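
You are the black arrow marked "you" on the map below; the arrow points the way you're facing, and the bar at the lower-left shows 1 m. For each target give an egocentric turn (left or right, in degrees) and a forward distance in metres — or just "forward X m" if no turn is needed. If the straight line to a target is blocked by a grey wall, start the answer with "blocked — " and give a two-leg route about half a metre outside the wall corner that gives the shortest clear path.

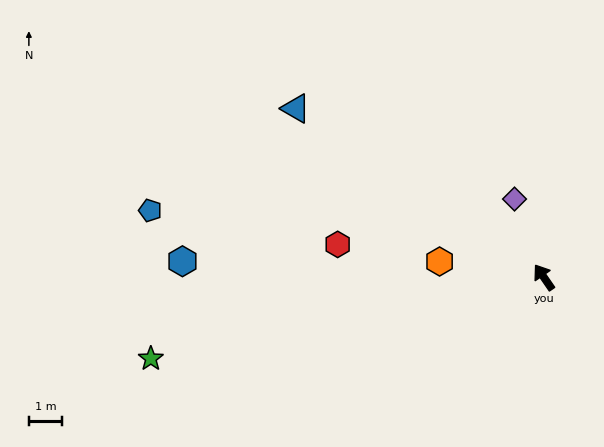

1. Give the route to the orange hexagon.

turn left 47°, forward 3.2 m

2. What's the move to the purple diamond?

turn right 14°, forward 2.5 m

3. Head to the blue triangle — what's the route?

turn left 21°, forward 9.0 m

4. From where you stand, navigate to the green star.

turn left 67°, forward 12.1 m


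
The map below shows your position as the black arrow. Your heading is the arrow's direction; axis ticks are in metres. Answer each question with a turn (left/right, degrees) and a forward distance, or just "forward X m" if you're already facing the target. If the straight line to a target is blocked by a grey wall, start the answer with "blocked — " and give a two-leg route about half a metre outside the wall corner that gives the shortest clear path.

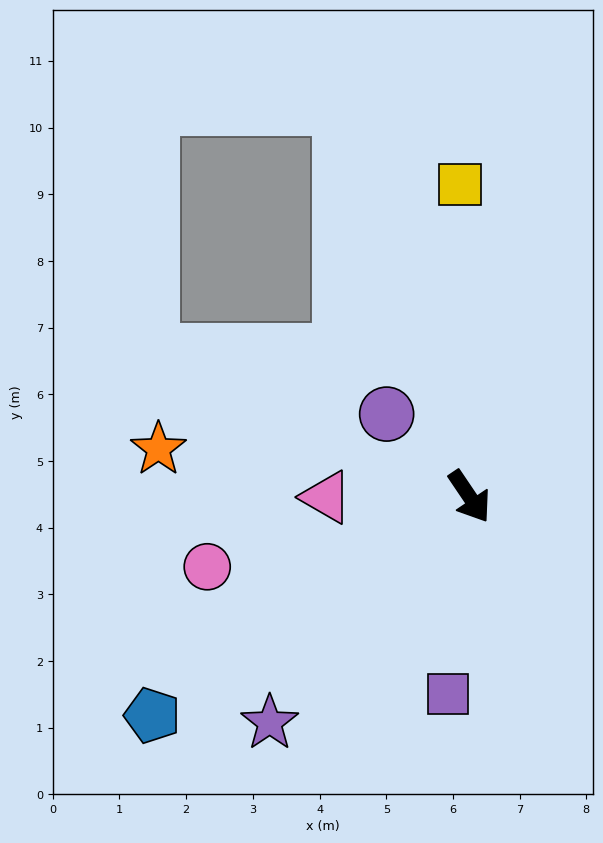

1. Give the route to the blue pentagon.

turn right 89°, forward 5.8 m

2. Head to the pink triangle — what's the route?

turn right 124°, forward 2.1 m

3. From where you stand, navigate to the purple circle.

turn right 169°, forward 1.8 m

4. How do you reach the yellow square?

turn left 148°, forward 4.7 m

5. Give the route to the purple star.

turn right 76°, forward 4.5 m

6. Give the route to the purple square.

turn right 40°, forward 3.0 m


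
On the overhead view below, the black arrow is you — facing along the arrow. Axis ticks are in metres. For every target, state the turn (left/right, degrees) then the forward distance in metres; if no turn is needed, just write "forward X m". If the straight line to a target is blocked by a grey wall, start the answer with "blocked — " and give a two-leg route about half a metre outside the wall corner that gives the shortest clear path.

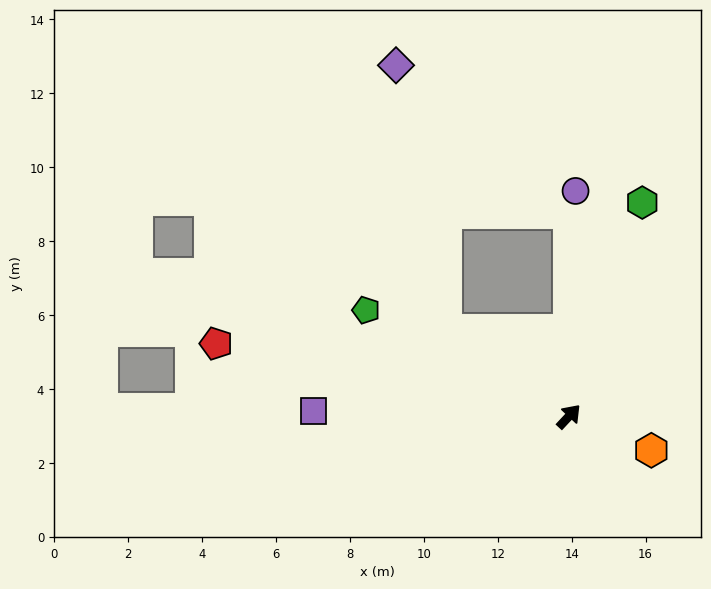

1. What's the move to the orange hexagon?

turn right 69°, forward 2.4 m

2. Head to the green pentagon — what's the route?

turn left 105°, forward 6.2 m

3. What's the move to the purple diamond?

blocked — turn left 98°, forward 4.1 m, then turn right 44°, forward 7.3 m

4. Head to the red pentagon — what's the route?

turn left 121°, forward 9.7 m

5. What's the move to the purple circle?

turn left 41°, forward 6.1 m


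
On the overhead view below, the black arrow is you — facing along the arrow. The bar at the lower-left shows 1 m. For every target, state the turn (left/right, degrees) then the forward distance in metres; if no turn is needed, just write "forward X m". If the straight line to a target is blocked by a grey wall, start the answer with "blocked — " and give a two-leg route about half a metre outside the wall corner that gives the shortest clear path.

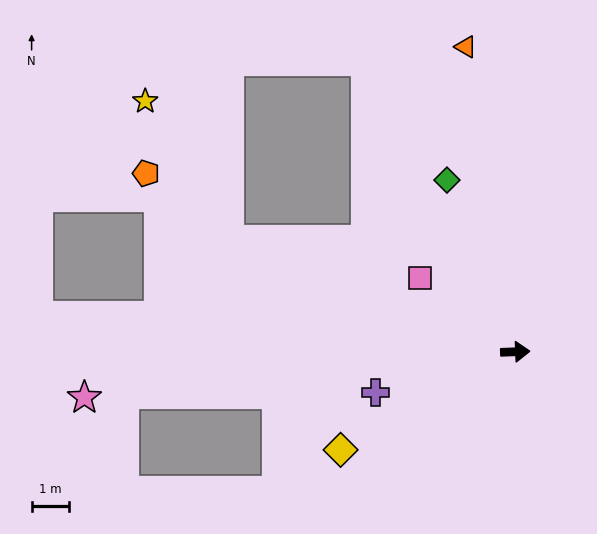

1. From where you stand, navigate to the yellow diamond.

turn right 153°, forward 5.4 m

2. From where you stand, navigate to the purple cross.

turn right 166°, forward 3.9 m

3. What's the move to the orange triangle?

turn left 97°, forward 8.3 m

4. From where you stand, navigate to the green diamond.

turn left 109°, forward 5.0 m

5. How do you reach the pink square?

turn left 140°, forward 3.2 m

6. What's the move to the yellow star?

blocked — turn left 157°, forward 8.3 m, then turn right 39°, forward 4.4 m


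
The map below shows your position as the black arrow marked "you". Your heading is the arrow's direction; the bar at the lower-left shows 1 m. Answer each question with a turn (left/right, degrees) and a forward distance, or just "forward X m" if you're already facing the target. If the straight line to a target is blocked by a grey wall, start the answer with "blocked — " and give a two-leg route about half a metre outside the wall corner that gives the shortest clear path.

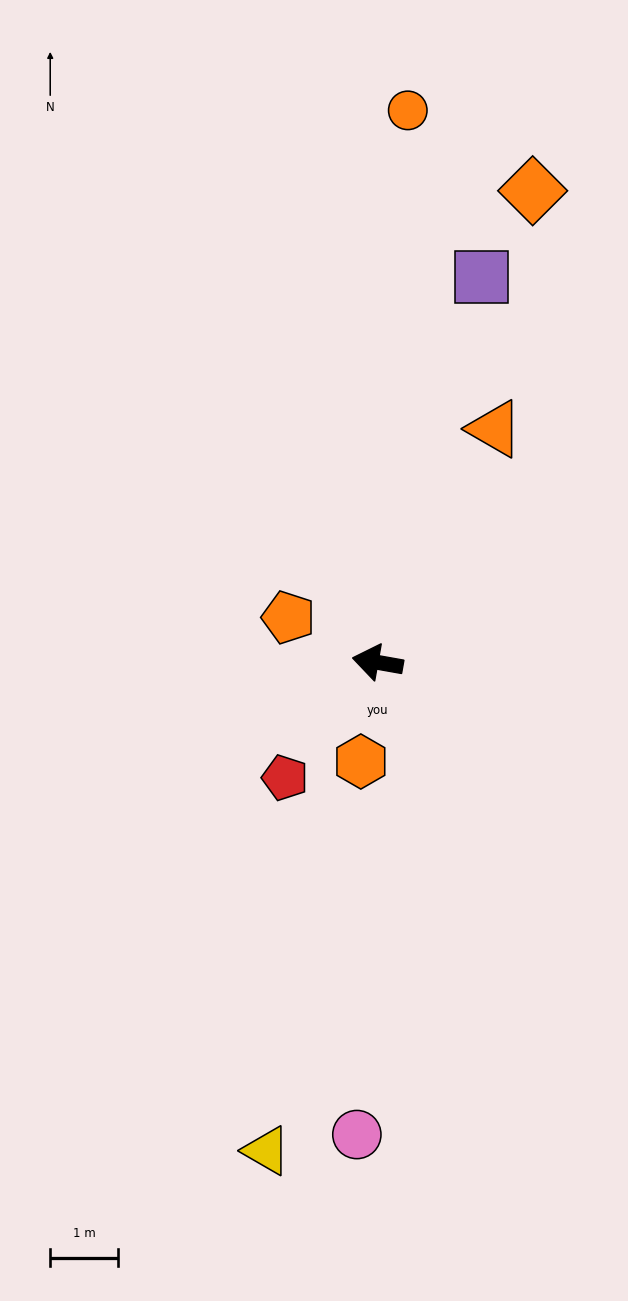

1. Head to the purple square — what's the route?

turn right 95°, forward 5.9 m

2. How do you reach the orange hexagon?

turn left 90°, forward 1.5 m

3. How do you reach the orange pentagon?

turn right 17°, forward 1.5 m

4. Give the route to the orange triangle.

turn right 107°, forward 3.8 m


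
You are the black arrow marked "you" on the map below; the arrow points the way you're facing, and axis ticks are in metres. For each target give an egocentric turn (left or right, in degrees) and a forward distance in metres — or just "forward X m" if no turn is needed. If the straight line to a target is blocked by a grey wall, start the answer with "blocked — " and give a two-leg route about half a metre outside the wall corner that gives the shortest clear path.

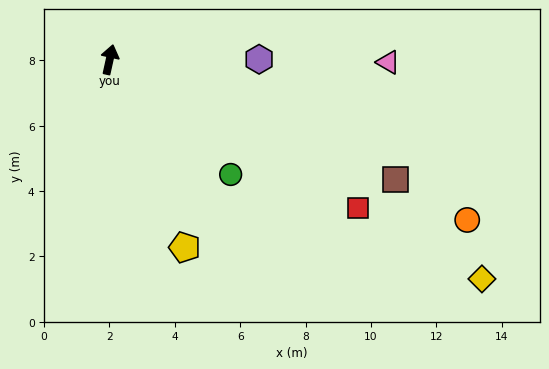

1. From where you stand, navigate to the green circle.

turn right 121°, forward 5.1 m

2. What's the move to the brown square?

turn right 100°, forward 9.5 m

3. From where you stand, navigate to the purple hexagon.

turn right 77°, forward 4.6 m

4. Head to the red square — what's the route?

turn right 109°, forward 8.8 m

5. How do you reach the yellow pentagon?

turn right 146°, forward 6.2 m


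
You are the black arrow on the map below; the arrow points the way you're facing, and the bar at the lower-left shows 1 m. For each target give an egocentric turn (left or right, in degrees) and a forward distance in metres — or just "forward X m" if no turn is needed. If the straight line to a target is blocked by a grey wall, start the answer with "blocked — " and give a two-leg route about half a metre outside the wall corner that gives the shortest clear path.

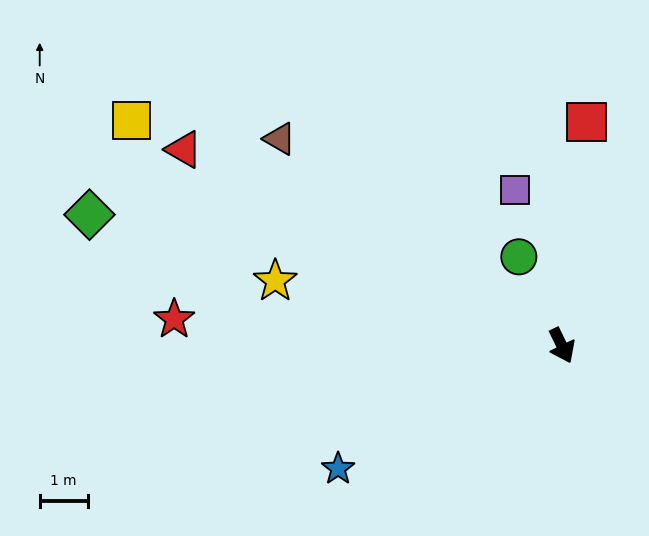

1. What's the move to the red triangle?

turn right 143°, forward 8.9 m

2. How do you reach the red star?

turn right 120°, forward 8.1 m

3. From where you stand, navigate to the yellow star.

turn right 129°, forward 6.1 m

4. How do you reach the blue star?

turn right 87°, forward 5.3 m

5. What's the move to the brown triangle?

turn right 152°, forward 7.3 m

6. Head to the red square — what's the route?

turn left 148°, forward 4.7 m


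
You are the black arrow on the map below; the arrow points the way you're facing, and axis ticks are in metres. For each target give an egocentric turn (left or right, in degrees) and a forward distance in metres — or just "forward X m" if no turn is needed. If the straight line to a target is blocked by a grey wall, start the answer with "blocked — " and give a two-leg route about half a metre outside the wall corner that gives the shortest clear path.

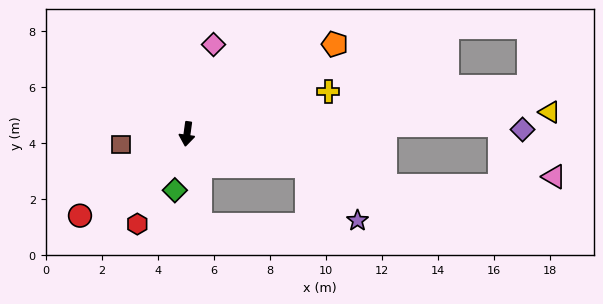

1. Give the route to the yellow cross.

turn left 115°, forward 5.3 m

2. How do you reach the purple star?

blocked — turn left 83°, forward 4.4 m, then turn right 32°, forward 2.7 m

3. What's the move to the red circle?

turn right 45°, forward 4.8 m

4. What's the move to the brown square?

turn right 73°, forward 2.4 m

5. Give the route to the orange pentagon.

turn left 129°, forward 6.2 m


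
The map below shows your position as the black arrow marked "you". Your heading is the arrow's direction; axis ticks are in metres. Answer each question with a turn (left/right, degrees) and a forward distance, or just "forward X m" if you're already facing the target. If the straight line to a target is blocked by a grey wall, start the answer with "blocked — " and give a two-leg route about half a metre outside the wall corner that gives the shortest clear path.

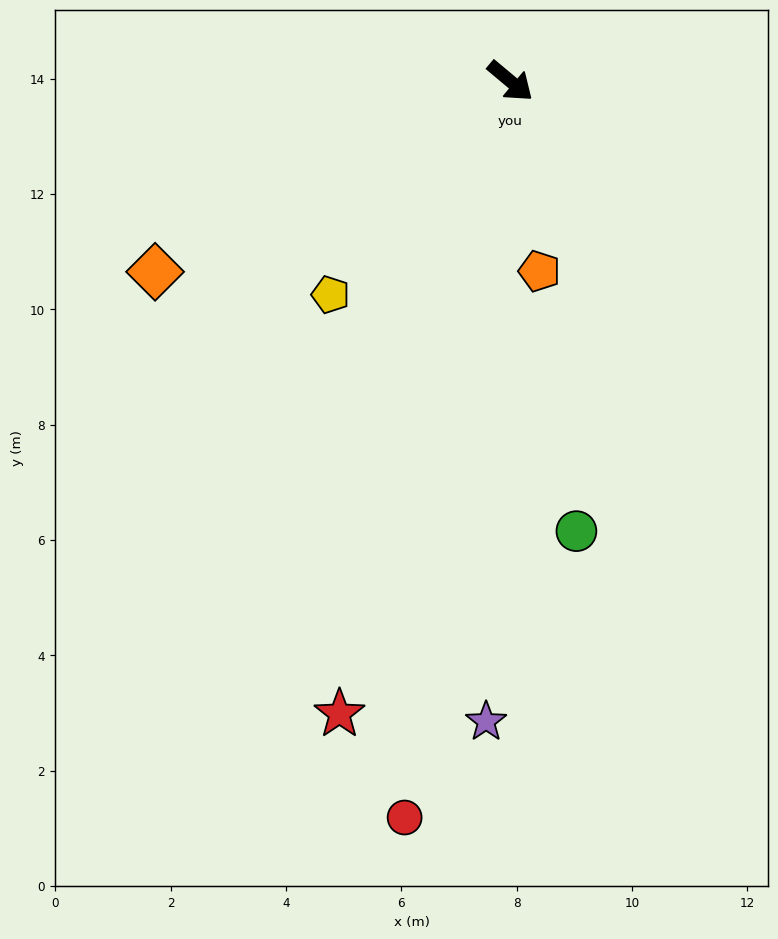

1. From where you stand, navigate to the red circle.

turn right 58°, forward 12.9 m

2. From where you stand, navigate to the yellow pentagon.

turn right 90°, forward 4.8 m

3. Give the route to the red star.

turn right 65°, forward 11.4 m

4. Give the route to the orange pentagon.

turn right 41°, forward 3.3 m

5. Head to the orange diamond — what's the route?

turn right 112°, forward 7.0 m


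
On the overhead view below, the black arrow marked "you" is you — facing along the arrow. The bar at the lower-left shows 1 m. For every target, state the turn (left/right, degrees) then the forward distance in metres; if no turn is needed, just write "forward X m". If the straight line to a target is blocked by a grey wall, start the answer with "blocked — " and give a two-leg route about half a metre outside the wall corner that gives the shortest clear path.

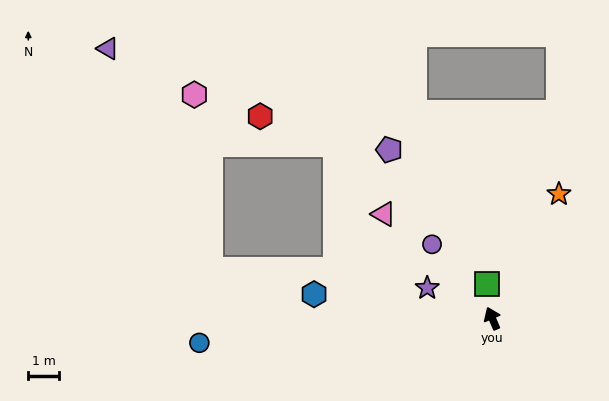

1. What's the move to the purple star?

turn left 42°, forward 2.3 m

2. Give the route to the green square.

turn right 15°, forward 1.1 m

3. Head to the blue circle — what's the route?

turn left 72°, forward 9.6 m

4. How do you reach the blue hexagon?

turn left 59°, forward 5.9 m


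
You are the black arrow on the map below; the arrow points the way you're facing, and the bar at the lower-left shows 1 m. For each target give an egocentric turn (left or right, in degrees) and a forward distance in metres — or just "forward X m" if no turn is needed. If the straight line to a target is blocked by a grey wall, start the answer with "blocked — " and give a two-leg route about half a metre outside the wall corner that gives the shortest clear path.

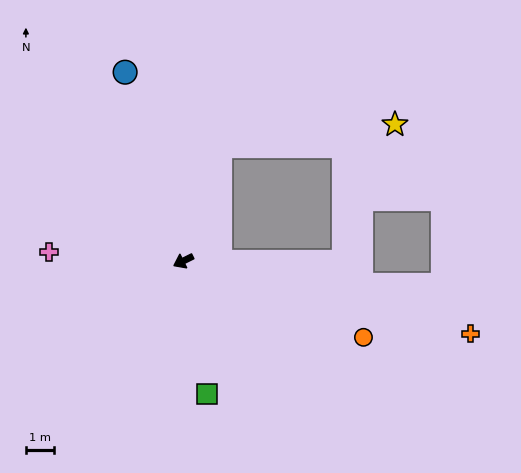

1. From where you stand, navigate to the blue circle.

turn right 99°, forward 7.1 m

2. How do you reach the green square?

turn left 74°, forward 4.9 m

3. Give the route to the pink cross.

turn right 30°, forward 4.8 m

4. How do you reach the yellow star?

blocked — turn right 134°, forward 4.3 m, then turn right 65°, forward 6.3 m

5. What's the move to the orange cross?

turn left 139°, forward 10.6 m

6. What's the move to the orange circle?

turn left 131°, forward 7.0 m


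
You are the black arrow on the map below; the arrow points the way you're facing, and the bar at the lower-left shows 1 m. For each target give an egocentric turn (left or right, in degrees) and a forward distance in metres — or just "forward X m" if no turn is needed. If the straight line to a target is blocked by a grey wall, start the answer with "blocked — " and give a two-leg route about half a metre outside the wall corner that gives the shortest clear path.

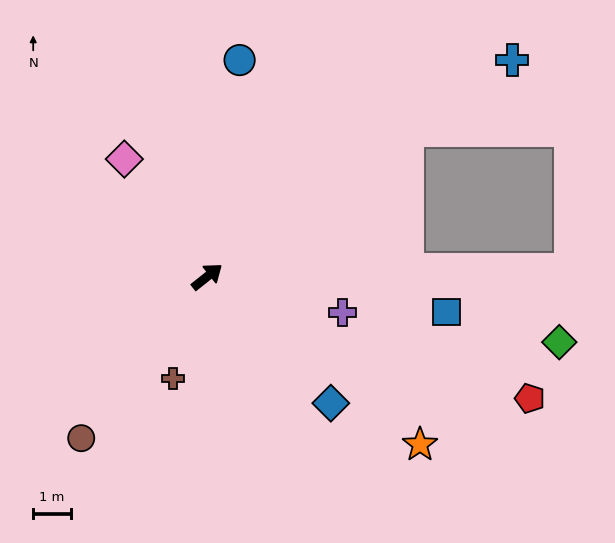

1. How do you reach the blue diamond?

turn right 84°, forward 4.7 m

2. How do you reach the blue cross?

turn right 3°, forward 9.9 m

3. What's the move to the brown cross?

turn right 147°, forward 2.8 m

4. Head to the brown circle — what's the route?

turn right 166°, forward 5.4 m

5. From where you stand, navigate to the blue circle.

turn left 43°, forward 5.8 m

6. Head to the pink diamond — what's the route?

turn left 87°, forward 3.8 m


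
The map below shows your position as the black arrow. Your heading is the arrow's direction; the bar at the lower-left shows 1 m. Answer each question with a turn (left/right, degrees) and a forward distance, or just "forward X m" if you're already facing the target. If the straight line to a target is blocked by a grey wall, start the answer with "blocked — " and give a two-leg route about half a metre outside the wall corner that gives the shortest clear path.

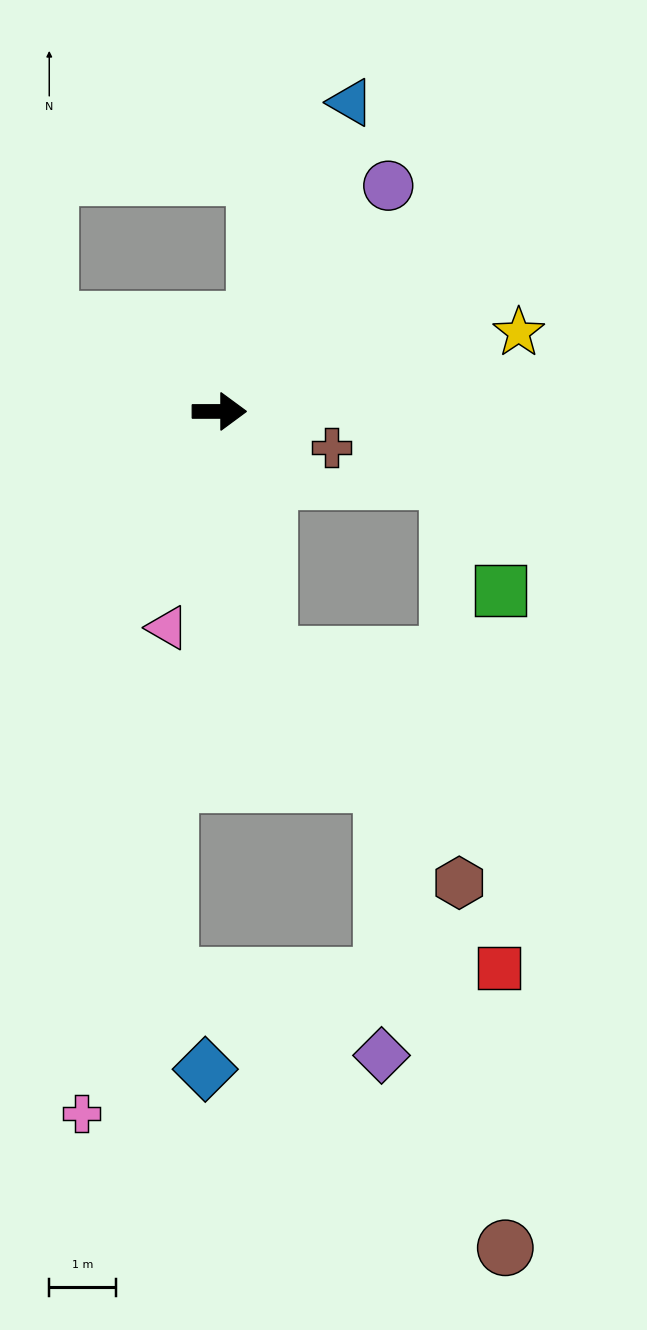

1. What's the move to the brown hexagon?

blocked — turn right 79°, forward 3.7 m, then turn left 29°, forward 4.4 m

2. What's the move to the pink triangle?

turn right 104°, forward 3.3 m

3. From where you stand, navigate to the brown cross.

turn right 18°, forward 1.8 m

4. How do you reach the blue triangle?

turn left 67°, forward 5.0 m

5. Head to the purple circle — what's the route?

turn left 53°, forward 4.2 m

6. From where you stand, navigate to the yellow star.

turn left 15°, forward 4.6 m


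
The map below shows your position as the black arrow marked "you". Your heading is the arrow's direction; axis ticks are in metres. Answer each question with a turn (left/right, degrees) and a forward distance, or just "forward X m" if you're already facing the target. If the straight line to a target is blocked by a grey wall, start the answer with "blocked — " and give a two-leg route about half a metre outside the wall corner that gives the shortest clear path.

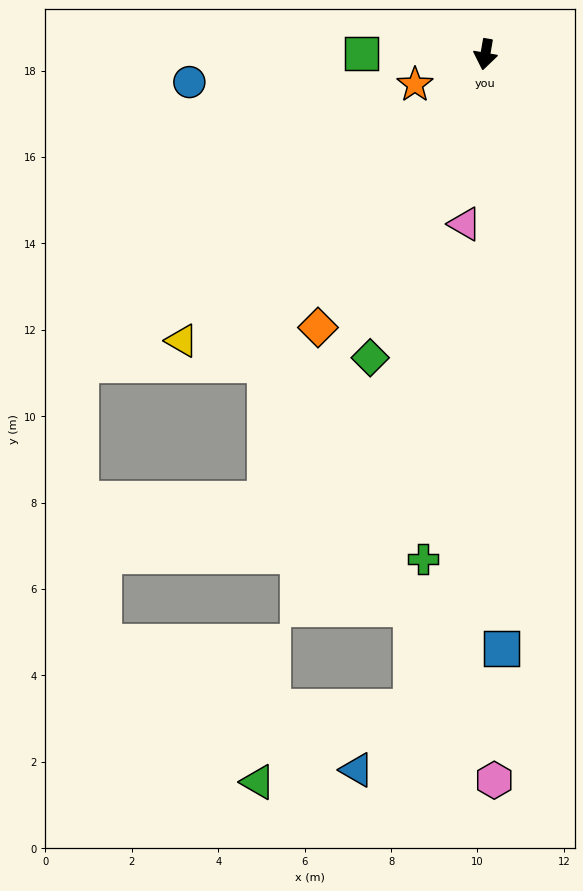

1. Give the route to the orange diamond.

turn right 22°, forward 7.4 m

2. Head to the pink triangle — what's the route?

turn left 3°, forward 4.0 m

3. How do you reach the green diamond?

turn right 11°, forward 7.5 m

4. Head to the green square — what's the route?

turn right 80°, forward 2.9 m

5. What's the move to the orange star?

turn right 57°, forward 1.8 m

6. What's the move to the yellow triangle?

turn right 37°, forward 9.7 m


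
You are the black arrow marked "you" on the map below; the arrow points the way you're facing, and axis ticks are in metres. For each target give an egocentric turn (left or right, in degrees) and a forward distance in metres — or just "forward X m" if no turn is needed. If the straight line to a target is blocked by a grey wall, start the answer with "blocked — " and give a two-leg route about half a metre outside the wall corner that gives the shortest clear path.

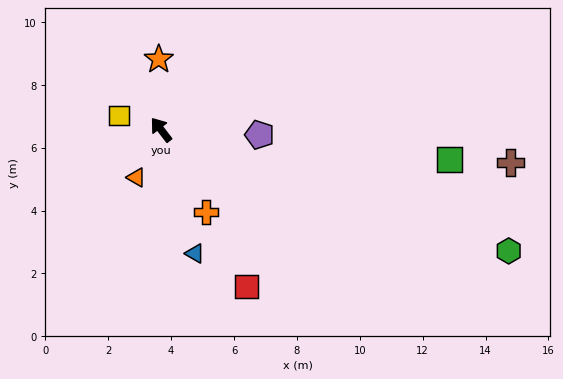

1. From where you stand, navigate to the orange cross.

turn left 171°, forward 3.0 m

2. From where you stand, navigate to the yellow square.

turn left 34°, forward 1.4 m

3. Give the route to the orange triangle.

turn left 115°, forward 1.7 m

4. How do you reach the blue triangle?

turn left 158°, forward 4.1 m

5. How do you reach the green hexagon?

turn right 147°, forward 11.7 m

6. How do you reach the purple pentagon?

turn right 131°, forward 3.1 m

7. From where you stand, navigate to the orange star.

turn right 36°, forward 2.2 m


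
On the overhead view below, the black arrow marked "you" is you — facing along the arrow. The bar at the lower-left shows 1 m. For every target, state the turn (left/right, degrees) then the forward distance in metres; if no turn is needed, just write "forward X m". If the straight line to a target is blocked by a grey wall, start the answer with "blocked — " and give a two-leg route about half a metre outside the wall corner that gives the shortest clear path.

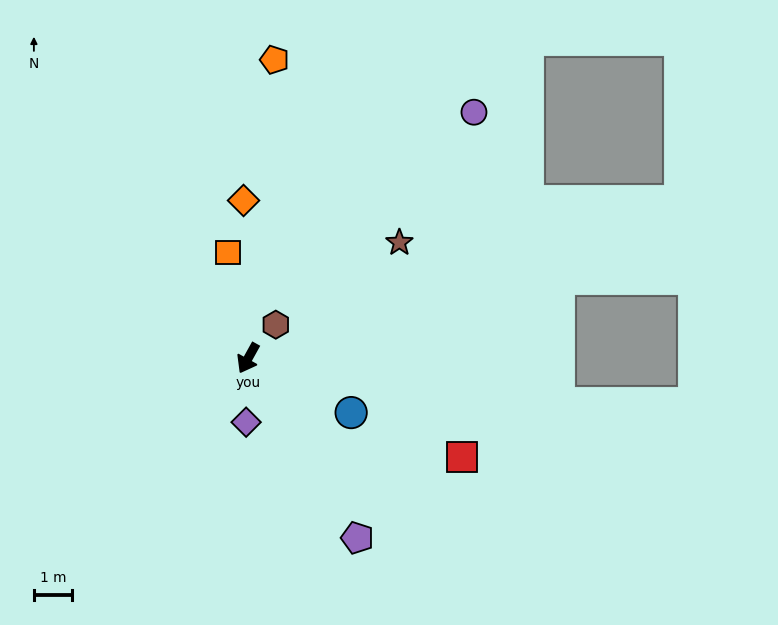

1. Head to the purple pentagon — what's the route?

turn left 60°, forward 5.5 m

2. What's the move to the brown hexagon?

turn left 170°, forward 1.1 m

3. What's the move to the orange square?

turn right 140°, forward 2.8 m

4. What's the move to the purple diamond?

turn left 27°, forward 1.7 m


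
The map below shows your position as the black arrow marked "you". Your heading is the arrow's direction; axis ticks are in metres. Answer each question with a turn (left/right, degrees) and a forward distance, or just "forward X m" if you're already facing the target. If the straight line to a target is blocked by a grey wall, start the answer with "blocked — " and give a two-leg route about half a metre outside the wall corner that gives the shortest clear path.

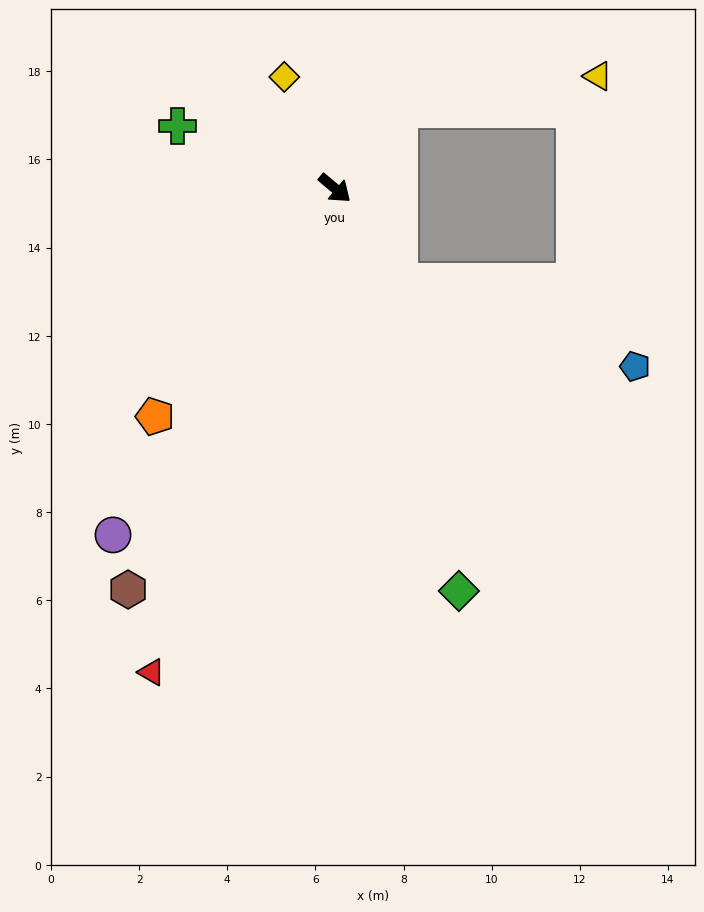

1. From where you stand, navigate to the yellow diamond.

turn left 155°, forward 2.8 m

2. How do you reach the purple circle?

turn right 83°, forward 9.3 m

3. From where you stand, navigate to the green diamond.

turn right 33°, forward 9.6 m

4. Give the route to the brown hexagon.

turn right 77°, forward 10.2 m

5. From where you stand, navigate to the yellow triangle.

blocked — turn left 91°, forward 2.3 m, then turn right 41°, forward 4.6 m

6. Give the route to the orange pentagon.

turn right 88°, forward 6.6 m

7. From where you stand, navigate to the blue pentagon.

blocked — turn right 15°, forward 2.6 m, then turn left 35°, forward 5.7 m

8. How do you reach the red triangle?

turn right 71°, forward 11.7 m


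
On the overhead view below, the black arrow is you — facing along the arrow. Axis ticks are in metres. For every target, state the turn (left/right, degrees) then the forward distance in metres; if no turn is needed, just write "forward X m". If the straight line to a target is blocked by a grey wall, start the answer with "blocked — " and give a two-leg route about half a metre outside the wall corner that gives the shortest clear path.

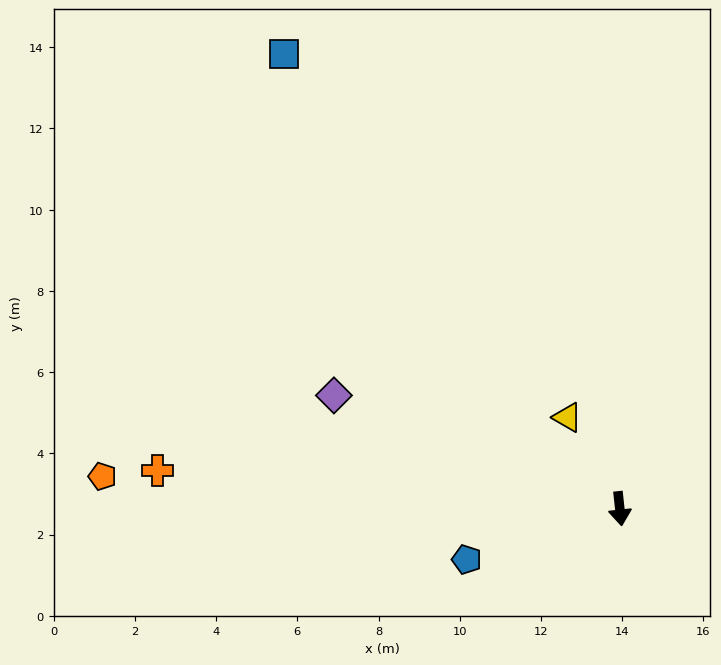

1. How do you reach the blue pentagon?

turn right 78°, forward 4.0 m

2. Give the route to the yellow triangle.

turn right 156°, forward 2.6 m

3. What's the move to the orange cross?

turn right 101°, forward 11.4 m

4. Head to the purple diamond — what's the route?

turn right 118°, forward 7.6 m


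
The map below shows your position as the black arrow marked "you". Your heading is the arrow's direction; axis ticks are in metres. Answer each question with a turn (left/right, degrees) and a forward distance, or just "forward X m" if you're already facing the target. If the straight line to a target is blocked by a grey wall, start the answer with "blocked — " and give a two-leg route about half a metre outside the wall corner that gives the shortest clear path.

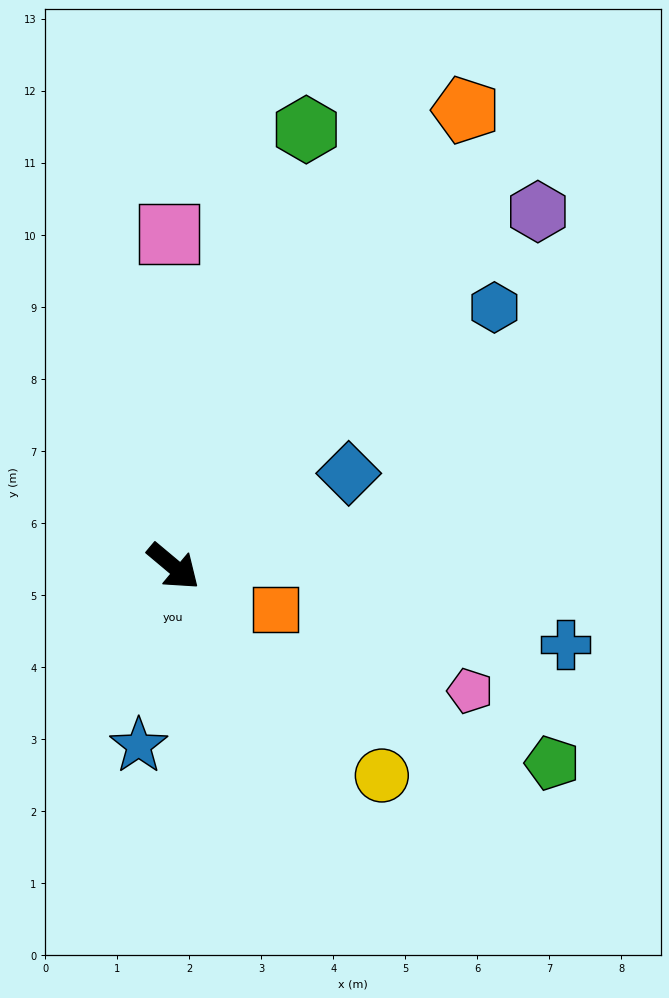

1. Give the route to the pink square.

turn left 131°, forward 4.6 m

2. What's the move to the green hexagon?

turn left 113°, forward 6.3 m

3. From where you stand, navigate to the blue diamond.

turn left 68°, forward 2.8 m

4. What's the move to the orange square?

turn left 17°, forward 1.5 m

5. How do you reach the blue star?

turn right 61°, forward 2.5 m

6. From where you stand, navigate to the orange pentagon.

turn left 97°, forward 7.5 m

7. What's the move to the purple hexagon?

turn left 84°, forward 7.1 m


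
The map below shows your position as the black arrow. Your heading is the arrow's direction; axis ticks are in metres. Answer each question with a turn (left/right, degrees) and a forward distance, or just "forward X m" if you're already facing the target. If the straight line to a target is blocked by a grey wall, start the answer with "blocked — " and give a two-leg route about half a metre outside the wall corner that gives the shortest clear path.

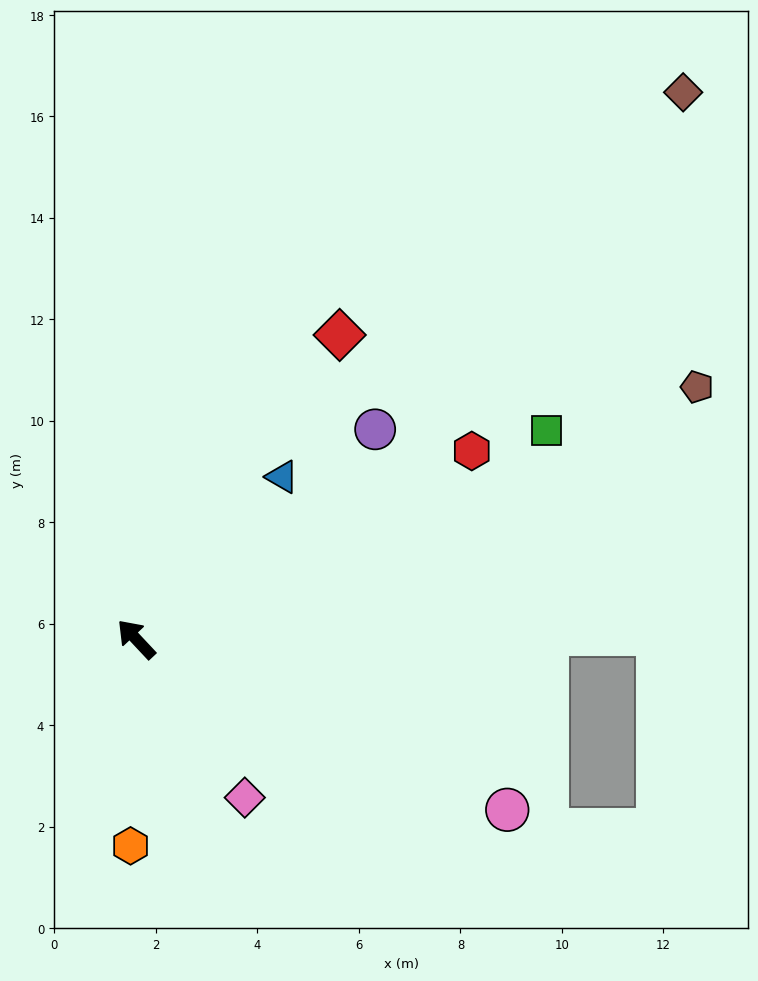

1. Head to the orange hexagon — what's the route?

turn left 135°, forward 4.1 m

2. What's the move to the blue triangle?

turn right 85°, forward 4.3 m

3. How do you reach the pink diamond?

turn left 171°, forward 3.8 m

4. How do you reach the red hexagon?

turn right 104°, forward 7.6 m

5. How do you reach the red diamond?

turn right 77°, forward 7.2 m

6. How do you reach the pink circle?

turn right 158°, forward 8.0 m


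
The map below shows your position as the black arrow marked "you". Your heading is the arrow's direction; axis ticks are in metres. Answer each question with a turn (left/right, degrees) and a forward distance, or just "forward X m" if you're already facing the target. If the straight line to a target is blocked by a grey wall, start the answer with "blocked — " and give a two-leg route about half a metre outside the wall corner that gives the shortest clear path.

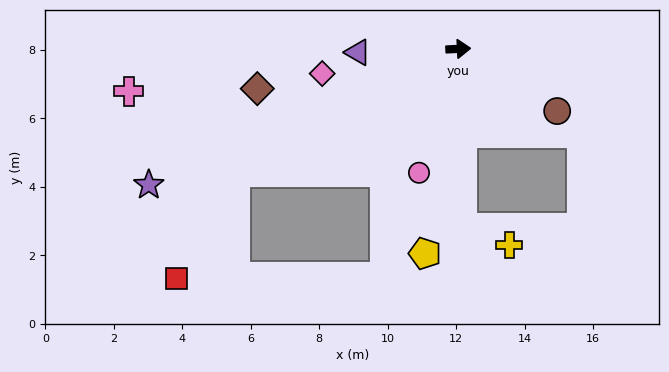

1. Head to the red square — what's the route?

blocked — turn right 154°, forward 7.4 m, then turn left 32°, forward 3.5 m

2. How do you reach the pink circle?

turn right 110°, forward 3.8 m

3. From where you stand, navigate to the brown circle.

turn right 35°, forward 3.4 m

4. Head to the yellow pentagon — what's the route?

turn right 102°, forward 6.1 m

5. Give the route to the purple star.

turn right 159°, forward 9.9 m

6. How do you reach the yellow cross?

blocked — turn right 91°, forward 5.2 m, then turn left 68°, forward 1.5 m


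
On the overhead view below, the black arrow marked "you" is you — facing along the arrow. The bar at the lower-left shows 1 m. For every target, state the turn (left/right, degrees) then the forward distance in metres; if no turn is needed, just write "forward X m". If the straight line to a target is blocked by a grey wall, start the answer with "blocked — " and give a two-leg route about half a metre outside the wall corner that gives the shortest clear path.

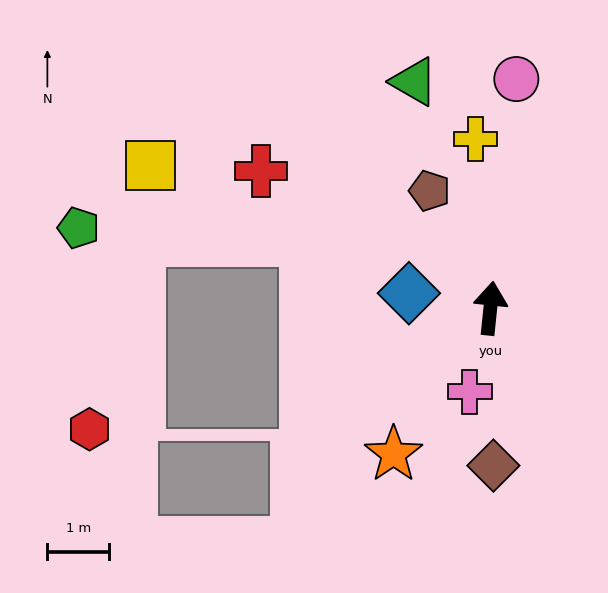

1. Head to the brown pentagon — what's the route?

turn left 33°, forward 2.1 m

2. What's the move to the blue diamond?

turn left 86°, forward 1.3 m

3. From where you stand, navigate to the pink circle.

forward 3.7 m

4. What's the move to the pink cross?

turn left 172°, forward 1.4 m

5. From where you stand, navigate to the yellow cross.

turn left 11°, forward 2.8 m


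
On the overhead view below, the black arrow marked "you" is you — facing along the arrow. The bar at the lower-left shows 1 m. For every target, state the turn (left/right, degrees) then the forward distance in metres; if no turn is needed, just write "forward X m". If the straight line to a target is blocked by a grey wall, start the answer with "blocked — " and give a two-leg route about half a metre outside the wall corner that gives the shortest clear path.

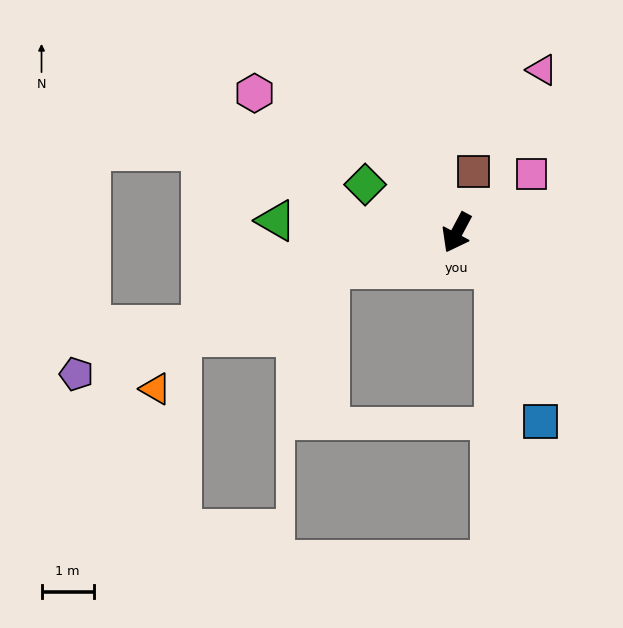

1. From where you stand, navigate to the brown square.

turn right 167°, forward 1.2 m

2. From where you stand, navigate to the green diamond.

turn right 90°, forward 2.0 m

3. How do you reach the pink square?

turn left 156°, forward 1.8 m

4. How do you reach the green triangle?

turn right 66°, forward 3.5 m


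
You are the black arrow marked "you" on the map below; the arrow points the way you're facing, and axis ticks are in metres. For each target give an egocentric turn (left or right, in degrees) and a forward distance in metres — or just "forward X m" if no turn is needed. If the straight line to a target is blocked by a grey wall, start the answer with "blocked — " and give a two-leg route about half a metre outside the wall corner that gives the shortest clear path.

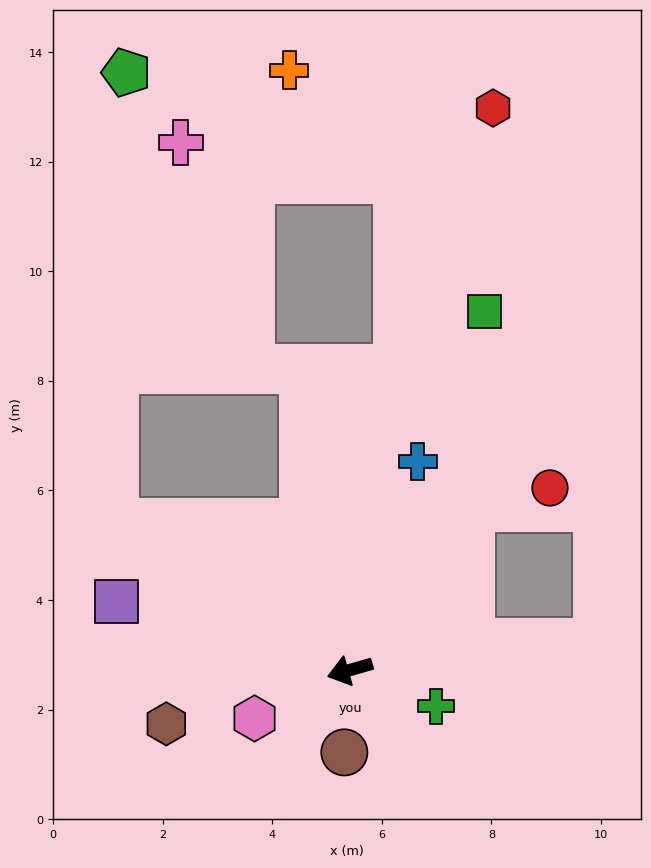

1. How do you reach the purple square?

turn right 32°, forward 4.4 m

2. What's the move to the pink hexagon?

turn left 11°, forward 2.0 m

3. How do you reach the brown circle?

turn left 70°, forward 1.5 m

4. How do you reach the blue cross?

turn right 124°, forward 4.0 m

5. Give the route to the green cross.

turn left 141°, forward 1.7 m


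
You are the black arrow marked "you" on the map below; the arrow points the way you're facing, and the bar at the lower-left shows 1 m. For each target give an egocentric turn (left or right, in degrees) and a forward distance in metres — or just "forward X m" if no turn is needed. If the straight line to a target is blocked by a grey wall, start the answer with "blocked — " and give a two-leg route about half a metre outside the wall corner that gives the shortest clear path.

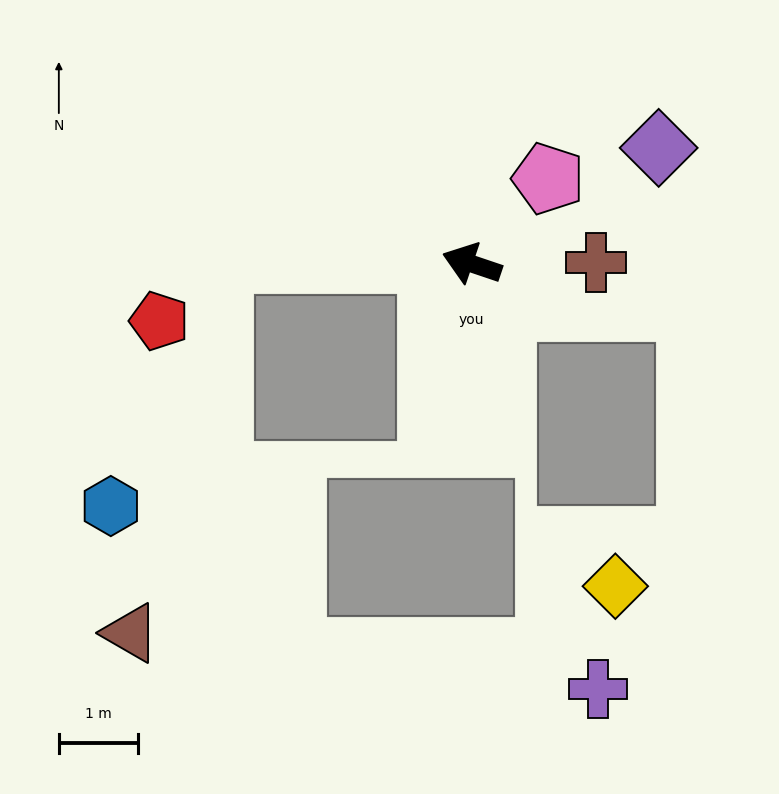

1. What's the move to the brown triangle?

blocked — turn left 18°, forward 3.2 m, then turn left 77°, forward 4.8 m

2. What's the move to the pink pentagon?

turn right 113°, forward 1.4 m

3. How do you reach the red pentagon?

blocked — turn left 18°, forward 3.2 m, then turn left 47°, forward 1.1 m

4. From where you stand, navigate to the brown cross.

turn right 161°, forward 1.6 m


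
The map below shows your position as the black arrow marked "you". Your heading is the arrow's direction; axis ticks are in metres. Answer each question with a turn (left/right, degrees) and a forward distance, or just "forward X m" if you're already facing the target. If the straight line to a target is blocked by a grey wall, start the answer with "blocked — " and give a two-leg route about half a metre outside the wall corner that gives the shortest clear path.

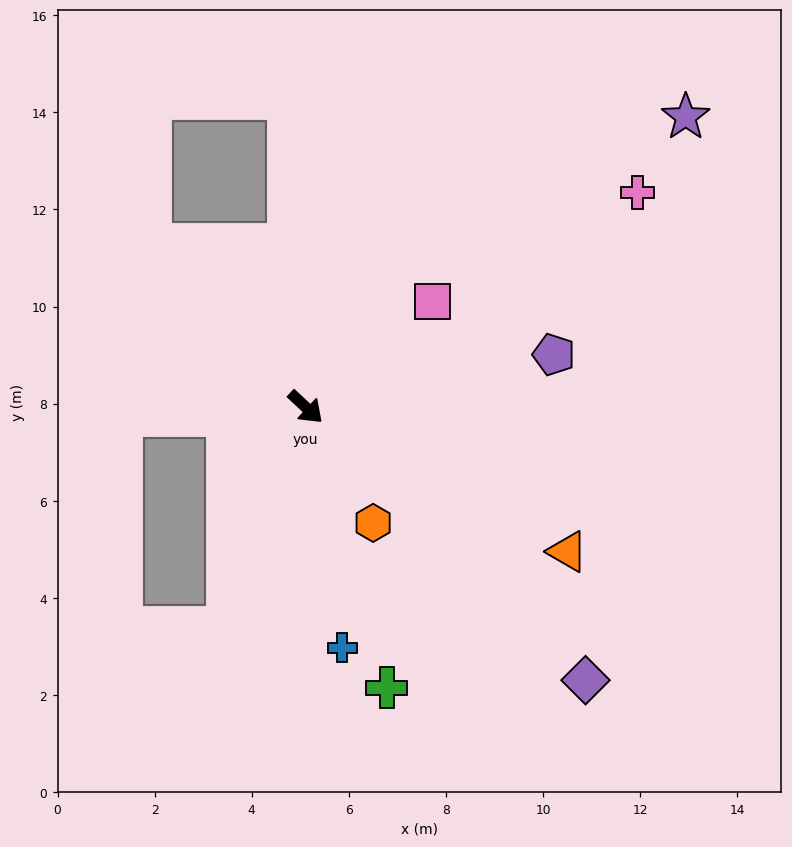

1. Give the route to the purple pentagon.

turn left 55°, forward 5.2 m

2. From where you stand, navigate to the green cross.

turn right 31°, forward 6.0 m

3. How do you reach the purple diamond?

forward 8.1 m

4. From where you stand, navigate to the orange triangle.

turn left 14°, forward 6.2 m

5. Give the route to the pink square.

turn left 83°, forward 3.4 m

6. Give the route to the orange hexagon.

turn right 17°, forward 2.8 m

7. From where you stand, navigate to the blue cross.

turn right 38°, forward 5.0 m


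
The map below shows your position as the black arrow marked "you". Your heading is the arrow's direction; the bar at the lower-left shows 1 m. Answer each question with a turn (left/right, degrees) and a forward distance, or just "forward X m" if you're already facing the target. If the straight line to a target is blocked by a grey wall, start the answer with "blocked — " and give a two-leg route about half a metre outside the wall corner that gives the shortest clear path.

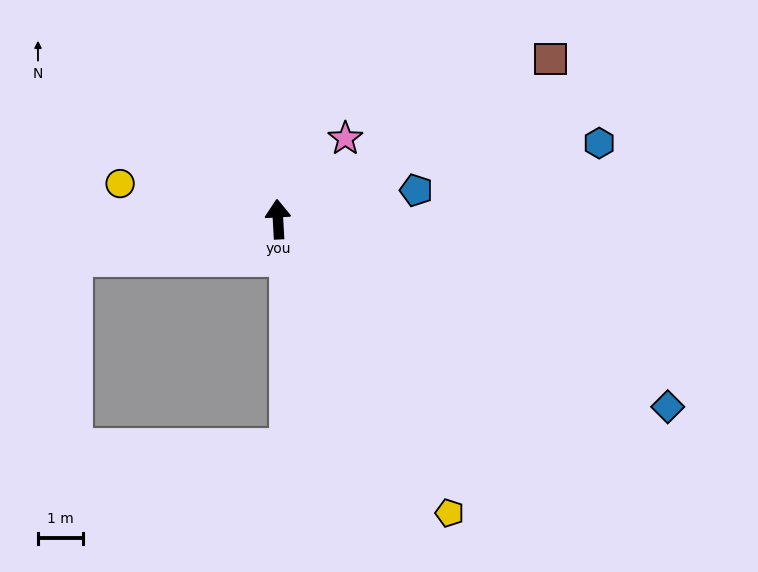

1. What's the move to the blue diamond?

turn right 119°, forward 9.7 m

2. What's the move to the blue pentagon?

turn right 81°, forward 3.2 m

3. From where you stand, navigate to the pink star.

turn right 43°, forward 2.3 m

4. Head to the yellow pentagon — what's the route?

turn right 153°, forward 7.6 m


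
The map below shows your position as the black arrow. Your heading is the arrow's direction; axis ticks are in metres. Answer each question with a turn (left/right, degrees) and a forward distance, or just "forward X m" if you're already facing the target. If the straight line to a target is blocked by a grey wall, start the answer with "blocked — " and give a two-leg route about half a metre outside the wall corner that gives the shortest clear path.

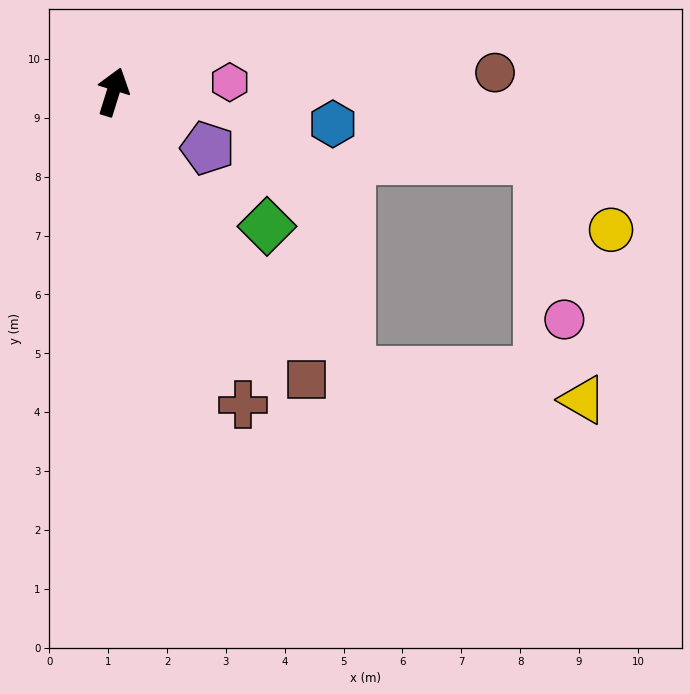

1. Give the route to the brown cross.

turn right 140°, forward 5.8 m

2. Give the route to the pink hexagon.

turn right 68°, forward 2.0 m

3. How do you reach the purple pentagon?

turn right 104°, forward 1.9 m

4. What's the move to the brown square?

turn right 129°, forward 5.9 m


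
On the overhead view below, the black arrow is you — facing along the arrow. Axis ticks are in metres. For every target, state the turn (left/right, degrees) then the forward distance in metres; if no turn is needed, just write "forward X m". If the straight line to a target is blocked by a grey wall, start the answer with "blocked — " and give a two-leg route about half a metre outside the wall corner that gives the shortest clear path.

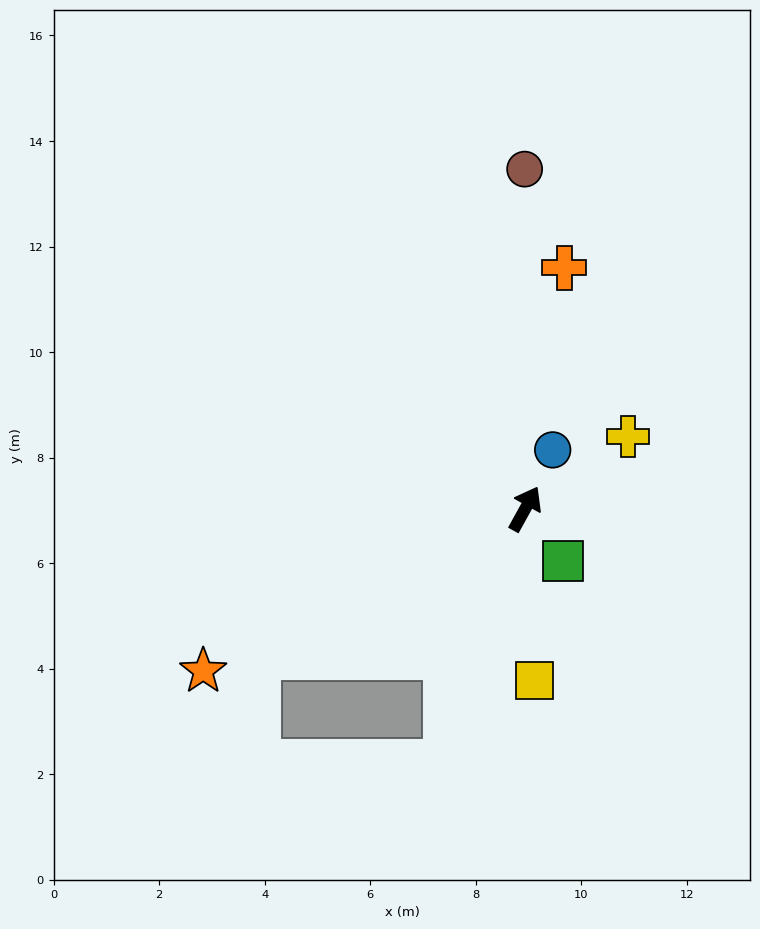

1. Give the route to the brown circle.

turn left 29°, forward 6.4 m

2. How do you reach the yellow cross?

turn right 26°, forward 2.4 m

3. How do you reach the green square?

turn right 115°, forward 1.2 m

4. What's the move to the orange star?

turn left 146°, forward 6.8 m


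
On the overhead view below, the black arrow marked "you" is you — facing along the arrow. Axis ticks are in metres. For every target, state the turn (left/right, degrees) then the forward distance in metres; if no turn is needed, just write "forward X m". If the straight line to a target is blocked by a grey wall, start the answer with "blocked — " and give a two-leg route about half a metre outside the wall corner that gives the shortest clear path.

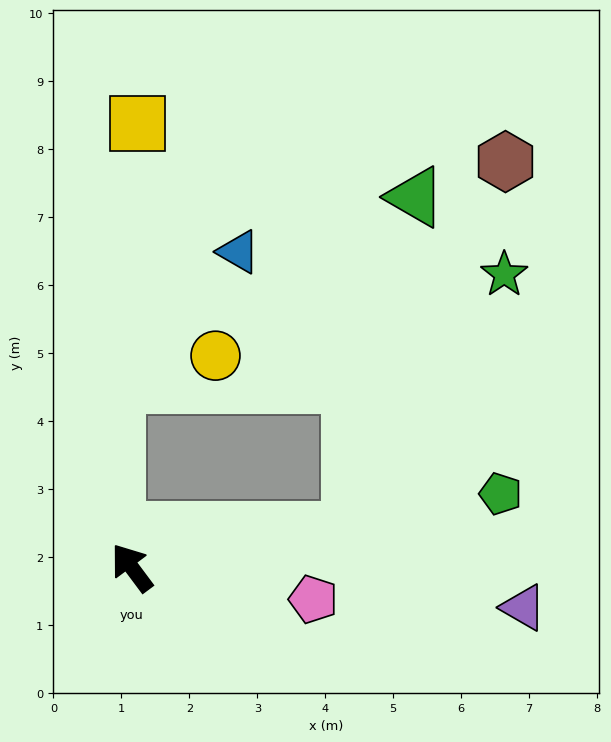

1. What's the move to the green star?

blocked — turn right 117°, forward 3.3 m, then turn left 49°, forward 4.4 m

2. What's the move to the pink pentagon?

turn right 137°, forward 2.7 m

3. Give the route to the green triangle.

blocked — turn right 117°, forward 3.3 m, then turn left 69°, forward 5.0 m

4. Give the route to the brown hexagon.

blocked — turn right 117°, forward 3.3 m, then turn left 57°, forward 5.9 m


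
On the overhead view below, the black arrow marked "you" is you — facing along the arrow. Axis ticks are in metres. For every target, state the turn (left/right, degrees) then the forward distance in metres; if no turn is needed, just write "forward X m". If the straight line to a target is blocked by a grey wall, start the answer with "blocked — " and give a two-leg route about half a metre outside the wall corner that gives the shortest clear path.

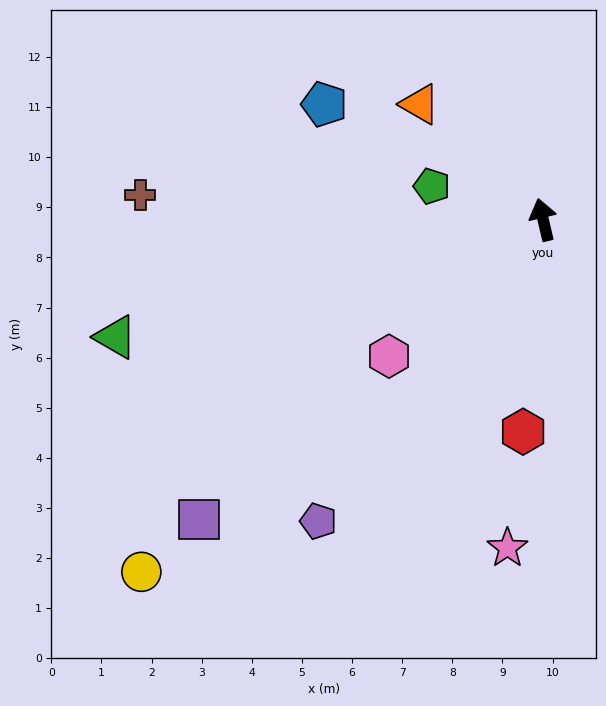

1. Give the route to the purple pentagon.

turn left 130°, forward 7.5 m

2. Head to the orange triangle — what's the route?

turn left 34°, forward 3.4 m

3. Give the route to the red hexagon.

turn left 161°, forward 4.3 m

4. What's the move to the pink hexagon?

turn left 118°, forward 4.1 m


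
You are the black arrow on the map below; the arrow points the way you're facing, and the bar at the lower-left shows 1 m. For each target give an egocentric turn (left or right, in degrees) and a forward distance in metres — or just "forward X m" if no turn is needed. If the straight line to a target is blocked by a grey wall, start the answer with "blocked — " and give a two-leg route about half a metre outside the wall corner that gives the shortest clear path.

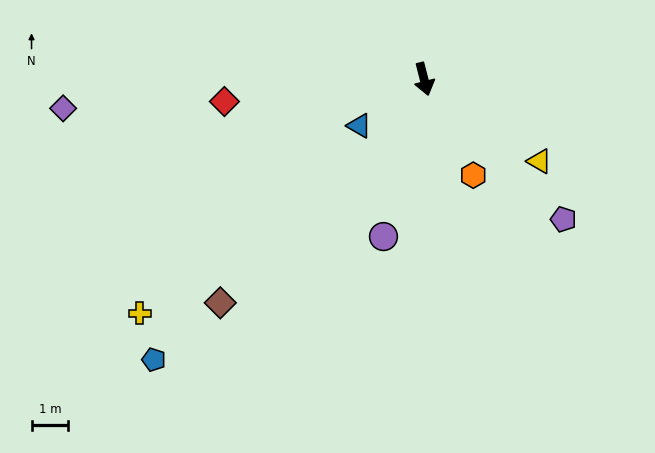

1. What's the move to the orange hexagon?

turn left 13°, forward 2.9 m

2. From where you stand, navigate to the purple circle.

turn right 29°, forward 4.4 m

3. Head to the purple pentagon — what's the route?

turn left 30°, forward 5.3 m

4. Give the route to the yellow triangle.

turn left 40°, forward 3.8 m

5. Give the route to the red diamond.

turn right 98°, forward 5.4 m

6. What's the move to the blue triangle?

turn right 69°, forward 2.2 m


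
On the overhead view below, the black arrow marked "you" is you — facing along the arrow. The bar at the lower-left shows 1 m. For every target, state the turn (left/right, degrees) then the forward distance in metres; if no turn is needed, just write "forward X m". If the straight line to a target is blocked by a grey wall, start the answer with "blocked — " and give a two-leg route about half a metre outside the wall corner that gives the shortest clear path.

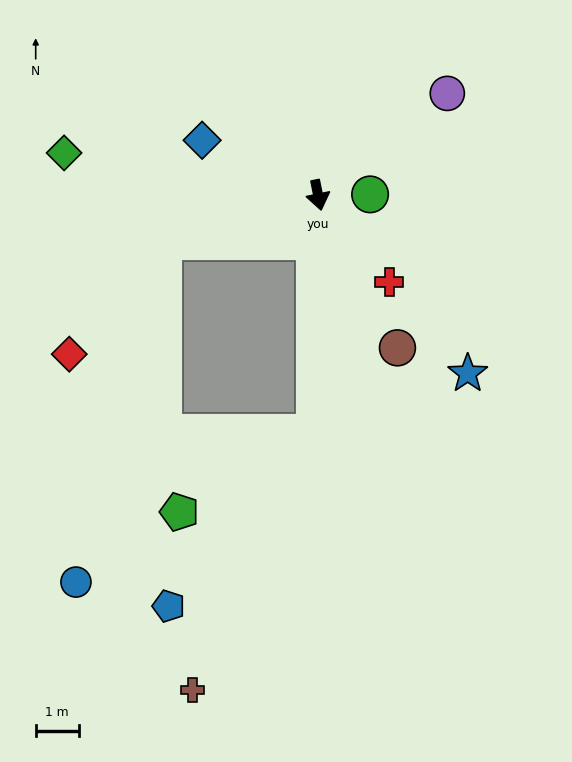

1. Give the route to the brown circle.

turn left 16°, forward 4.0 m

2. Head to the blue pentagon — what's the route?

blocked — turn right 12°, forward 5.5 m, then turn right 39°, forward 5.2 m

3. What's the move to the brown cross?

blocked — turn right 12°, forward 5.5 m, then turn right 25°, forward 6.6 m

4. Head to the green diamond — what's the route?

turn right 111°, forward 6.0 m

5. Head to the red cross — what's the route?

turn left 28°, forward 2.6 m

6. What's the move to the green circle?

turn left 79°, forward 1.2 m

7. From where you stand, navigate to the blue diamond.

turn right 127°, forward 3.0 m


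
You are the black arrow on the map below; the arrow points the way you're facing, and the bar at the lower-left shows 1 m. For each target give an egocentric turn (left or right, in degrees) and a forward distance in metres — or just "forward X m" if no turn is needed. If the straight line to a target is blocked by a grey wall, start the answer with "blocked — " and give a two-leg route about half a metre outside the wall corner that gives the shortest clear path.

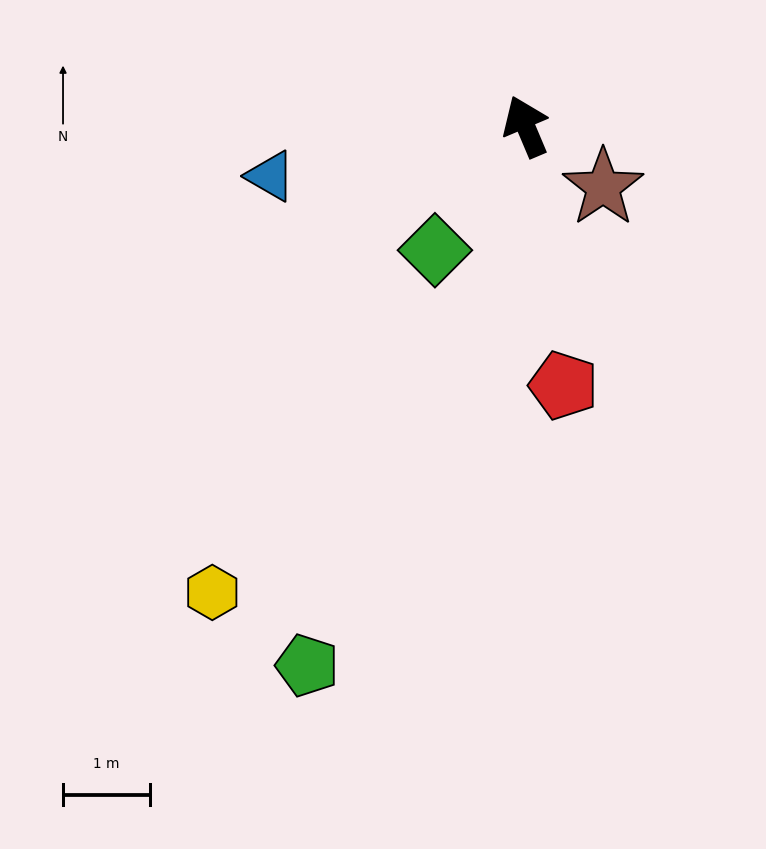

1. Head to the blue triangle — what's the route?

turn left 78°, forward 3.0 m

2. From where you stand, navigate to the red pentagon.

turn left 165°, forward 3.0 m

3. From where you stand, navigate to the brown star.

turn right 151°, forward 1.1 m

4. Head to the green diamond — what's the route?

turn left 121°, forward 1.8 m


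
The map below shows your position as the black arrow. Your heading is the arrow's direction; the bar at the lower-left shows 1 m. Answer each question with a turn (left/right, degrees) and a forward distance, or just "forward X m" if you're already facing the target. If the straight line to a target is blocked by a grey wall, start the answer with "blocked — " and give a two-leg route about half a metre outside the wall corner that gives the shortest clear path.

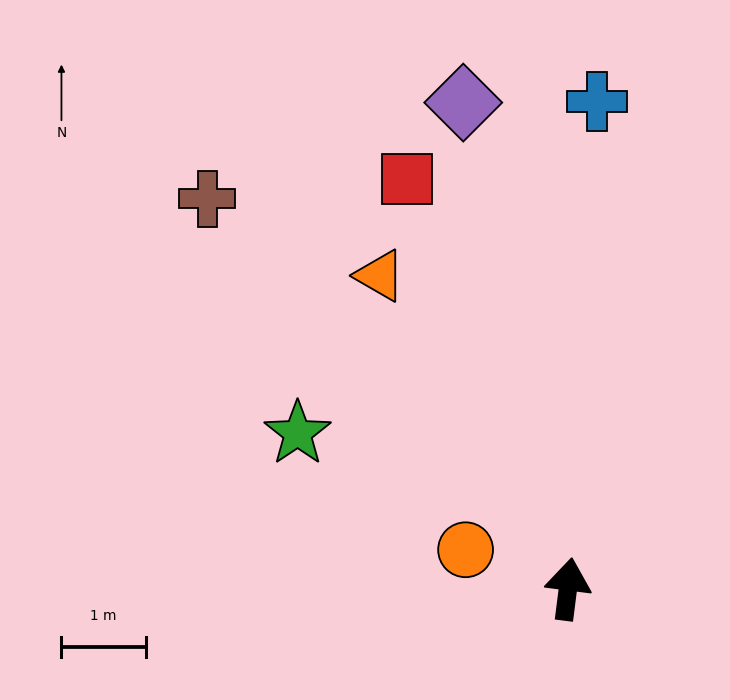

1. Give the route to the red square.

turn left 29°, forward 5.2 m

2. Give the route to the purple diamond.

turn left 19°, forward 5.9 m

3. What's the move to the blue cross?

turn left 4°, forward 5.8 m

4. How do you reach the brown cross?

turn left 50°, forward 6.3 m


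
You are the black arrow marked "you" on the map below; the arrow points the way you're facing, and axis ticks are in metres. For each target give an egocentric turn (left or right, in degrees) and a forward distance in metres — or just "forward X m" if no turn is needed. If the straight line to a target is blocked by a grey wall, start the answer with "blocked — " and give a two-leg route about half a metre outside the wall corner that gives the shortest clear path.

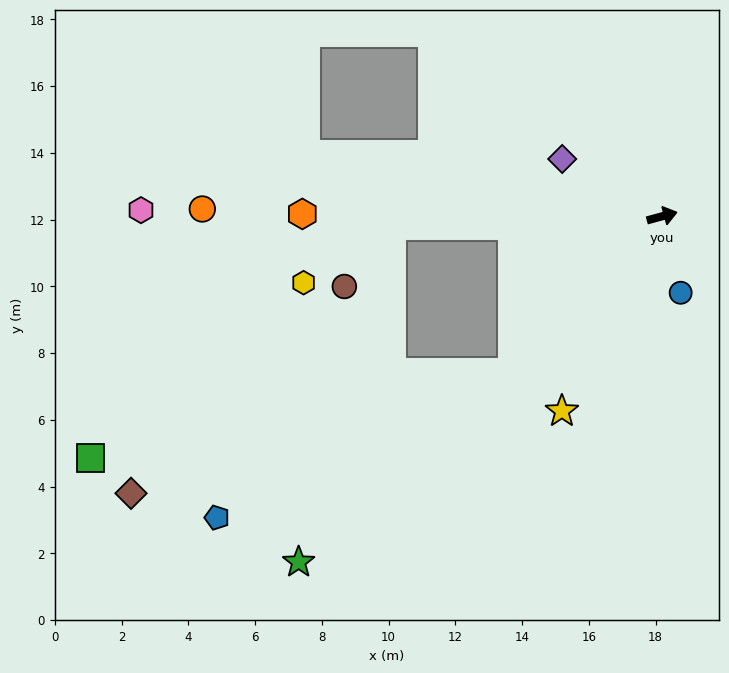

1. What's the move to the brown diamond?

blocked — turn right 149°, forward 6.5 m, then turn right 28°, forward 12.0 m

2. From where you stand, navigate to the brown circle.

blocked — turn left 167°, forward 8.1 m, then turn left 49°, forward 2.3 m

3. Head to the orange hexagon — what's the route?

turn left 164°, forward 10.8 m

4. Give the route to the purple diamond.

turn left 135°, forward 3.5 m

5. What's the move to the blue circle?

turn right 92°, forward 2.4 m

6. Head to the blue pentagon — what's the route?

blocked — turn right 149°, forward 6.5 m, then turn right 20°, forward 9.9 m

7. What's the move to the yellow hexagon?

blocked — turn left 167°, forward 8.1 m, then turn left 30°, forward 3.1 m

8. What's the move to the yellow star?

turn right 132°, forward 6.6 m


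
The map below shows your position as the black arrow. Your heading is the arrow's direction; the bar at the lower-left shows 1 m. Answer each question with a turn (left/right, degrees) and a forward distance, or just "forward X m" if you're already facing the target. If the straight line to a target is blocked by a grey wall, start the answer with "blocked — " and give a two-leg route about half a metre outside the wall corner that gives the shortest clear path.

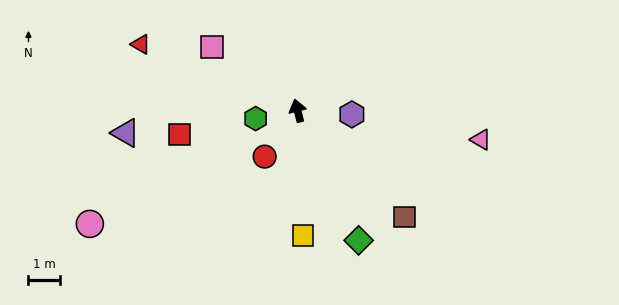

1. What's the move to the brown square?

turn right 149°, forward 4.7 m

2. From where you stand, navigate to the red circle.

turn left 130°, forward 1.8 m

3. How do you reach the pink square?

turn left 39°, forward 3.3 m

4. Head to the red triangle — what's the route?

turn left 53°, forward 5.3 m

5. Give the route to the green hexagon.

turn left 87°, forward 1.3 m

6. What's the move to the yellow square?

turn left 168°, forward 3.9 m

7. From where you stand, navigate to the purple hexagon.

turn right 108°, forward 1.7 m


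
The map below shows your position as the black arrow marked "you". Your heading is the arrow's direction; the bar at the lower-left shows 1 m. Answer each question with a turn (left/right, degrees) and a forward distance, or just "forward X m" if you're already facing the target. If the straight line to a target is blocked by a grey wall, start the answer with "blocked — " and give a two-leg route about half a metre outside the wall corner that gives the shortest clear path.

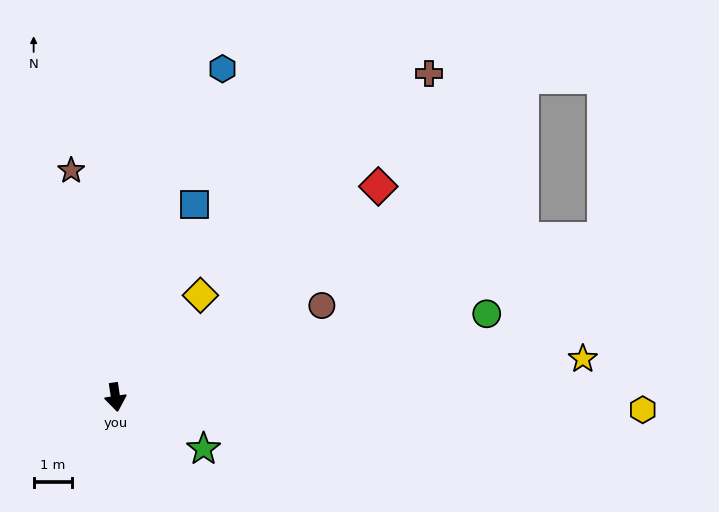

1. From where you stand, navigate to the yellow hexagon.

turn left 80°, forward 13.7 m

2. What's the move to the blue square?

turn left 149°, forward 5.4 m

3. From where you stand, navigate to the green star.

turn left 51°, forward 2.6 m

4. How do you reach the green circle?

turn left 94°, forward 9.9 m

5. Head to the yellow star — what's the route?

turn left 86°, forward 12.2 m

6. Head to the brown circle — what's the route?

turn left 106°, forward 5.9 m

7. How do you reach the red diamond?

turn left 120°, forward 8.7 m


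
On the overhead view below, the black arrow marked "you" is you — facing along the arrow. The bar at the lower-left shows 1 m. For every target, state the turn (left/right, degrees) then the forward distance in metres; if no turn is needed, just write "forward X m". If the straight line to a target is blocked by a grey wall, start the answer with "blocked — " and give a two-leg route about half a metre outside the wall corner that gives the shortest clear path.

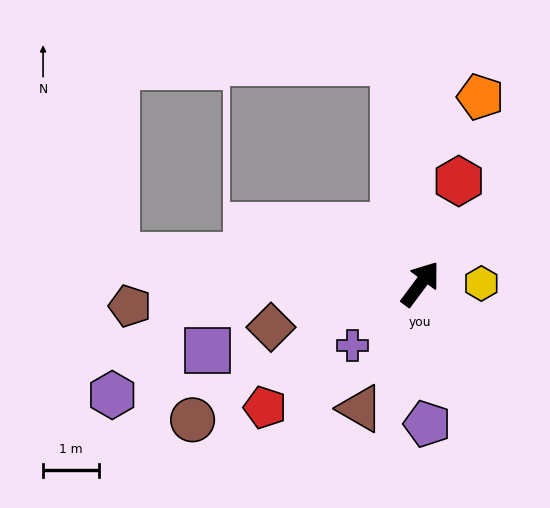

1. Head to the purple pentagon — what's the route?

turn right 141°, forward 2.5 m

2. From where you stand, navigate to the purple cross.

turn left 169°, forward 1.7 m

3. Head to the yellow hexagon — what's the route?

turn right 53°, forward 1.1 m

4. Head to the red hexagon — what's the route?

turn left 16°, forward 2.0 m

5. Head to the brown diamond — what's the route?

turn left 143°, forward 2.8 m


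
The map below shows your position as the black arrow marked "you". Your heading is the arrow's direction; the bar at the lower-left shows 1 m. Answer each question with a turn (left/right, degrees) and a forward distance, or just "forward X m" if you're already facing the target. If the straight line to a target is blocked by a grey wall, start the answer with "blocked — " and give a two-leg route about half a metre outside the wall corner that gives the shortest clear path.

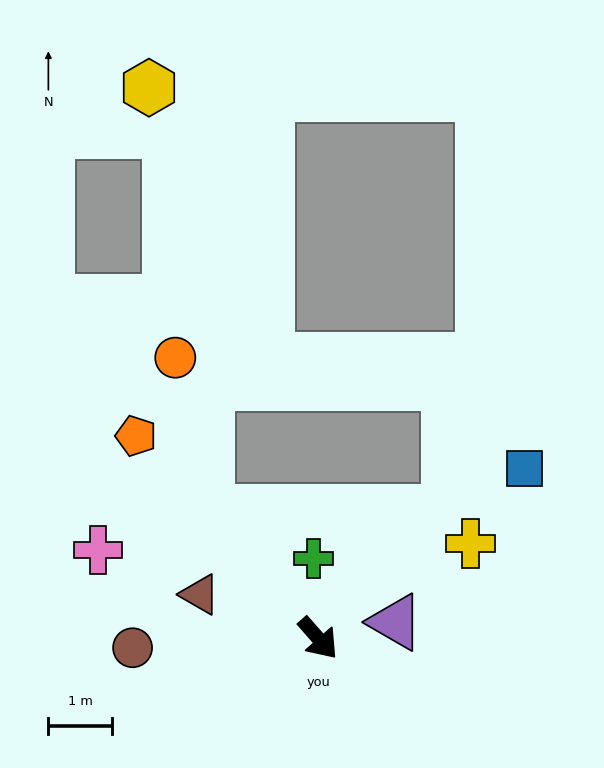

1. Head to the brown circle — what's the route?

turn right 128°, forward 2.9 m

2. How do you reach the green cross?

turn left 142°, forward 1.3 m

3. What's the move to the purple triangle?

turn left 61°, forward 1.2 m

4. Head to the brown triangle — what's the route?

turn right 152°, forward 2.0 m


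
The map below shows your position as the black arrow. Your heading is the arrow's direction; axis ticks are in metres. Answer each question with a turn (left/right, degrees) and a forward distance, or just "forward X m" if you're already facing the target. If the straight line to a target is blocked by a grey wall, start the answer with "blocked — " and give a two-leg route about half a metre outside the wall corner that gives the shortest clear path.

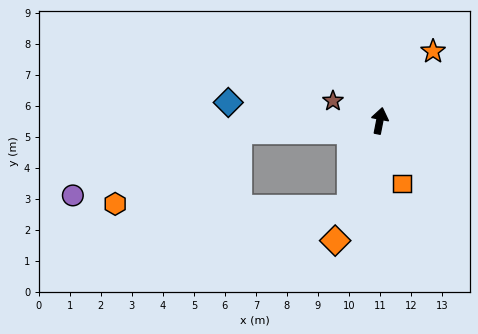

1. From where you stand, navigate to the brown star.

turn left 78°, forward 1.6 m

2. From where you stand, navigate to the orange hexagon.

blocked — turn left 105°, forward 4.6 m, then turn left 27°, forward 4.6 m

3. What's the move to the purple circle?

blocked — turn left 105°, forward 4.6 m, then turn left 17°, forward 5.7 m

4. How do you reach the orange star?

turn right 26°, forward 2.8 m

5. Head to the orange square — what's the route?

turn right 149°, forward 2.2 m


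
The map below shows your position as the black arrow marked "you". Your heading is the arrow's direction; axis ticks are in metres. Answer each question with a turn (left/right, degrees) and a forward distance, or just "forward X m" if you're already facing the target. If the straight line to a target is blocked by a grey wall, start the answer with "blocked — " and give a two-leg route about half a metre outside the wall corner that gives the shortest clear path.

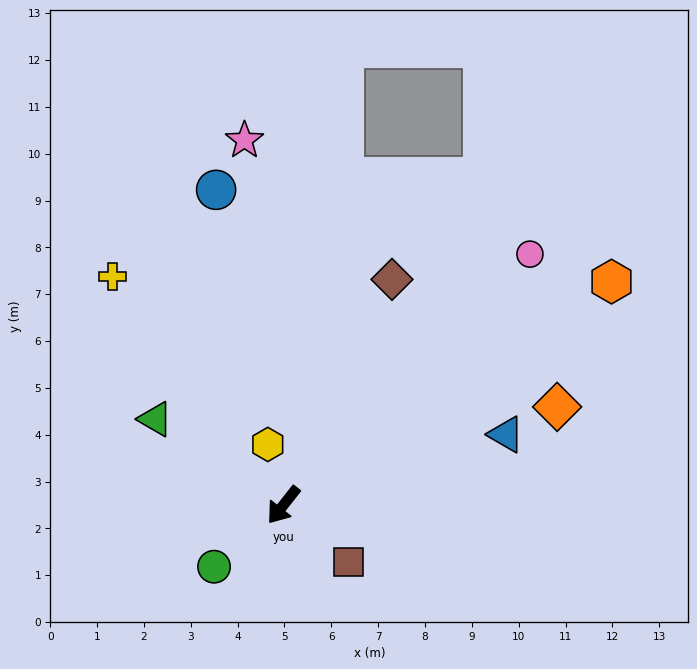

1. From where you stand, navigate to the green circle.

turn right 10°, forward 2.0 m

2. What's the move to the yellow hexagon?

turn right 127°, forward 1.3 m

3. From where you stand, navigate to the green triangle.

turn right 86°, forward 3.3 m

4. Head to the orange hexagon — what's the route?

turn left 163°, forward 8.5 m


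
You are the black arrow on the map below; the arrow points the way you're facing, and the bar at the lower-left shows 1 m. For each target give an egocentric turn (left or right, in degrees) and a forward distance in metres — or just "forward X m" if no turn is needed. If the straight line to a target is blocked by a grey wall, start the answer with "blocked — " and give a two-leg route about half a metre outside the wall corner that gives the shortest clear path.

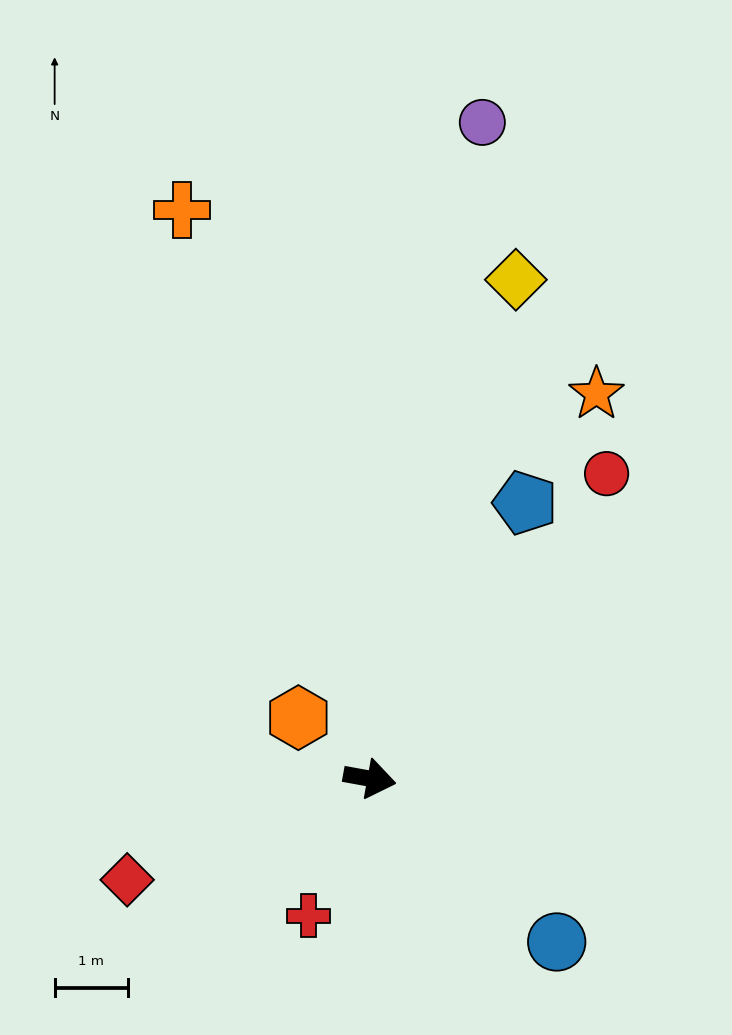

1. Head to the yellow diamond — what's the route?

turn left 84°, forward 7.1 m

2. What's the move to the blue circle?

turn right 31°, forward 3.4 m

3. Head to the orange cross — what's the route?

turn left 119°, forward 8.2 m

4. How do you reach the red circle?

turn left 62°, forward 5.3 m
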